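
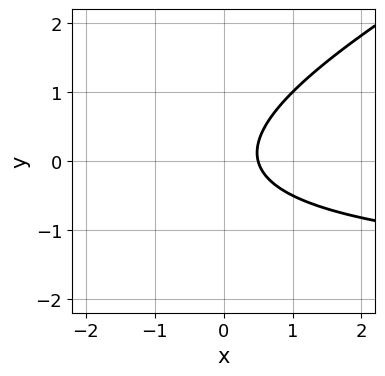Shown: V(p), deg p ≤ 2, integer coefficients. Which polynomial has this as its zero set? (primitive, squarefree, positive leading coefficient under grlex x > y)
First, deg p = 2. The shape is more complex than any degree-1 curve.
Then, against the integer gridlines: it misses every integer gridline on the y-axis.
Finally, assembling these constraints gives the stated polynomial.

x*y - 2*y^2 + 2*x - 1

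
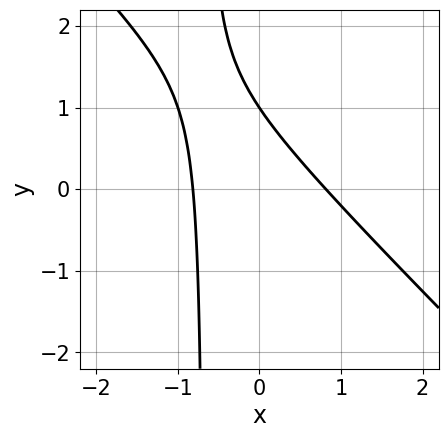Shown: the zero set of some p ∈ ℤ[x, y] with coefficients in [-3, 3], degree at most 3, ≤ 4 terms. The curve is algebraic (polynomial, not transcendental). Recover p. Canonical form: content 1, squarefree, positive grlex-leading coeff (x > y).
(a) The degree is 2 — no degree-1 curve has this shape.
(b) Checking where it meets the axes: it meets the y-axis at y = 1 (among the integer gridlines).
(c) Solving for integer coefficients yields p as stated.

3*x^2 + 3*x*y + 2*y - 2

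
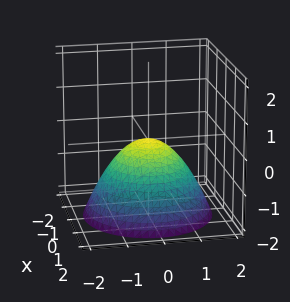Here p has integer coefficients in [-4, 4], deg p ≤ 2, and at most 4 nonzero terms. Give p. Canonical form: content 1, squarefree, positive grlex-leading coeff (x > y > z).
2*x^2 + 2*y^2 + 3*z

1. Degree: a paraboloid; a quadric, so deg p = 2.
2. Symmetries: the surface is invariant under rotation about z: p = q(x² + y², z).
3. Reading off the gridlines: a circular section at z = -1 has radius between 1 and 2; one x-axis crossing is at x = 0; it meets the z-axis at z = 0 (among the integer gridlines); it meets the y-axis at y = 0 (among the integer gridlines).
4. Assembling these constraints gives the stated polynomial.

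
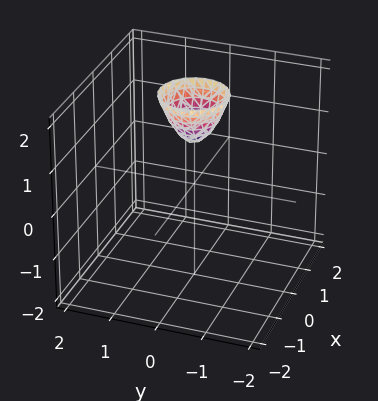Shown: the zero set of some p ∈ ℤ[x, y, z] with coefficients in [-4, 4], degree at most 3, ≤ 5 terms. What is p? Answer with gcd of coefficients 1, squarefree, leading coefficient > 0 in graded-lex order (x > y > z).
2*x^2 + 2*y^2 - z + 1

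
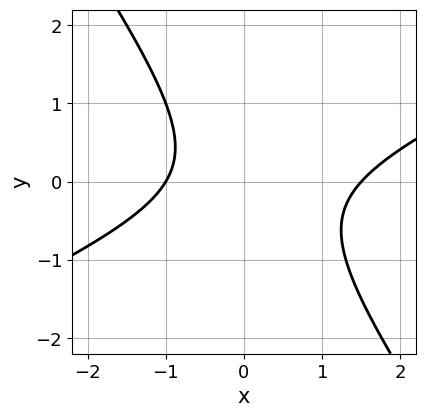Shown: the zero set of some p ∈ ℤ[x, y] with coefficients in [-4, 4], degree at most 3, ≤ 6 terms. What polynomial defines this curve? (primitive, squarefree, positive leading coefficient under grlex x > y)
2*x^2 - 3*x*y - 3*y^2 - x - 3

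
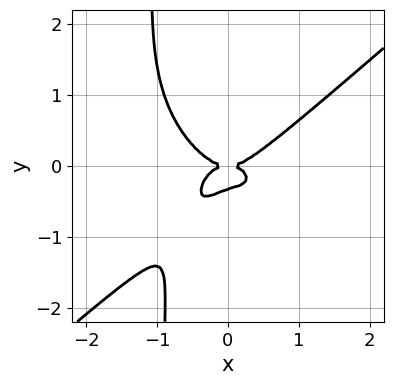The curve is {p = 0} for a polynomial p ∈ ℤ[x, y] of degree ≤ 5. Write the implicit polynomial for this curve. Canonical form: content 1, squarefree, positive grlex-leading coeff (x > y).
2*x^4 - 3*x*y^3 - 3*y^3 - y^2

1. deg p = 4. The shape is more complex than any degree-3 curve.
2. Against the integer gridlines: one y-axis crossing is at y = 0; one x-axis crossing is at x = 0.
3. Assembling these constraints gives the stated polynomial.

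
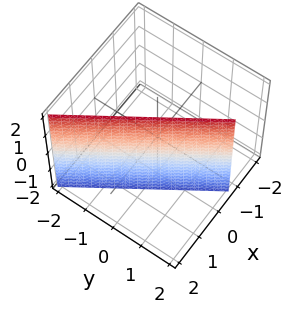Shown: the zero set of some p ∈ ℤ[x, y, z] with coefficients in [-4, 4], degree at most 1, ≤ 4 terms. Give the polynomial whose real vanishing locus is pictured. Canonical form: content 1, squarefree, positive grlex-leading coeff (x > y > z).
Degree: every cross-section is a straight line — this is a plane, so deg p = 1.
Observable constraints: it crosses the y-axis at the gridline y = 1; it misses every integer gridline on the z-axis.
Solving for integer coefficients yields p as stated.

3*x + 2*y - 2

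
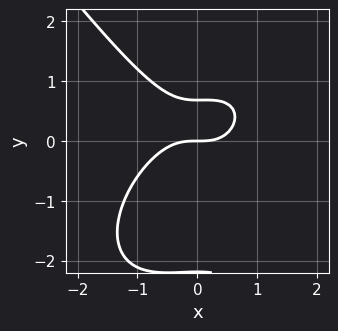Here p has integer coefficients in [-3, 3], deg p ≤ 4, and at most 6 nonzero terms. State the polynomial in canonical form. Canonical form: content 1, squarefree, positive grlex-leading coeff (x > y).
3*x^3 - x^2*y + 2*y^3 + 3*y^2 - 3*y

Degree: a generic line meets the curve in up to 3 points, so deg p = 3.
Observable constraints: one x-axis crossing is at x = 0; it crosses the y-axis at the gridline y = 0.
Matching integer coefficients to the picture gives p.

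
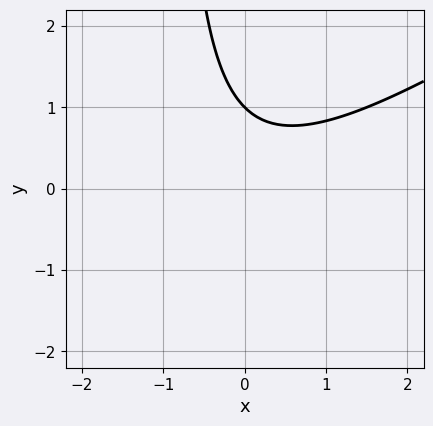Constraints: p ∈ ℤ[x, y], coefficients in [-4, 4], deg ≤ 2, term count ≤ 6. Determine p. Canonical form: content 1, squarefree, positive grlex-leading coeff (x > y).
1. deg p = 2. A generic line meets the curve in up to 2 points.
2. Reading off the gridlines: it meets the y-axis at y = 1 (among the integer gridlines); no x-intercept at any integer in the box.
3. Fitting integer coefficients to these (and the overall shape) gives p.

2*x^2 - 3*x*y - 3*y + 3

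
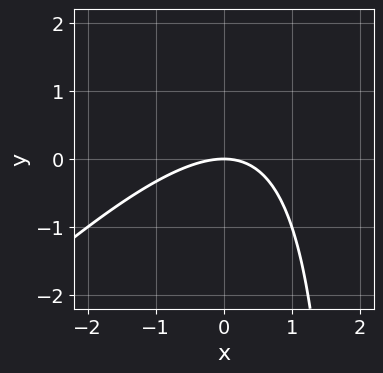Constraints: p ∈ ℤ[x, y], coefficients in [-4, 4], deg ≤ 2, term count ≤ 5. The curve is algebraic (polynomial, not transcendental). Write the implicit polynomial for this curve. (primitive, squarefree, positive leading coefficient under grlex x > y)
x^2 - x*y + 2*y

The degree is 2 — a generic line meets the curve in up to 2 points.
From the visible intercepts: it crosses the y-axis at the gridline y = 0; it crosses the x-axis at the gridline x = 0.
Solving for integer coefficients yields p as stated.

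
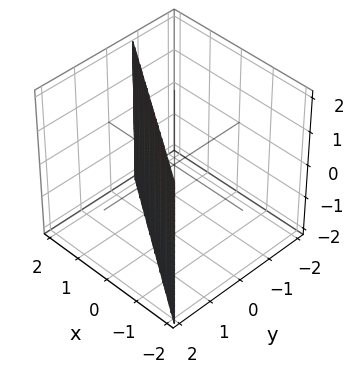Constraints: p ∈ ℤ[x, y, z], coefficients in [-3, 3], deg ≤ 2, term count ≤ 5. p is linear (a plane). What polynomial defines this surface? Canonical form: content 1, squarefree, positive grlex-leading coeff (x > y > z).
(a) The degree is 1 — the surface is flat (a plane).
(b) Observable constraints: it misses every integer gridline on the z-axis; it crosses the x-axis at the gridline x = 1.
(c) Putting this together gives p.

2*x + 3*y - 2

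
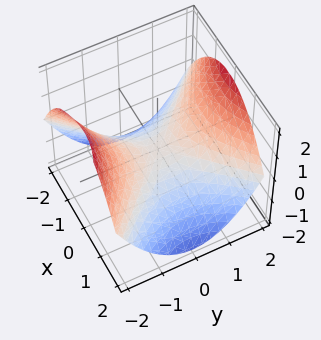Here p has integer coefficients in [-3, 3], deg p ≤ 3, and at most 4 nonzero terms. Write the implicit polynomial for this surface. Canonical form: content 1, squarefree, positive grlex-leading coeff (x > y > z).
First, deg p = 2.
Next, symmetries: it's symmetric under x → −x, forcing even powers of x; mirror symmetry y ↦ −y ⇒ only even powers of y.
Next, observable constraints: it meets the y-axis at y = 0 (among the integer gridlines); one x-axis crossing is at x = 0.
Finally, together with the visible shape, these determine p as stated.

x^2 - y^2 + 2*z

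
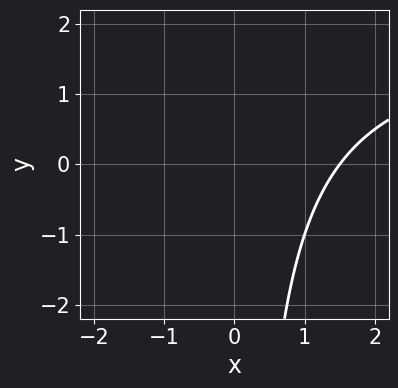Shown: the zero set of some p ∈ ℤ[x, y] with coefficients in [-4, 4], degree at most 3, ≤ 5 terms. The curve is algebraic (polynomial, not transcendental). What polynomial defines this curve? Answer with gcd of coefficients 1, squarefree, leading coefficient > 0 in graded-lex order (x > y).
First, deg p = 2. A generic line meets the curve in up to 2 points.
Next, checking where it meets the axes: no y-intercept at any integer in the box.
Finally, fitting integer coefficients to these (and the overall shape) gives p.

x*y - 2*x + 3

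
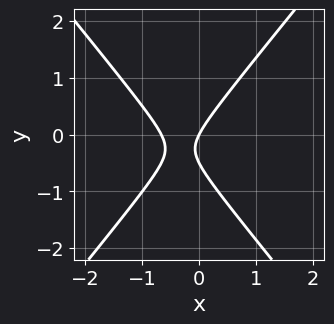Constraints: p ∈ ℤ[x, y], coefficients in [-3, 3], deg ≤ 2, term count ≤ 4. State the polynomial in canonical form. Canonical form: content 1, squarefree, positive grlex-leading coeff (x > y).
3*x^2 - 2*y^2 + 2*x - y

1. deg p = 2.
2. Against the integer gridlines: one y-axis crossing is at y = 0; it meets the x-axis at x = 0 (among the integer gridlines).
3. Matching integer coefficients to the picture gives p.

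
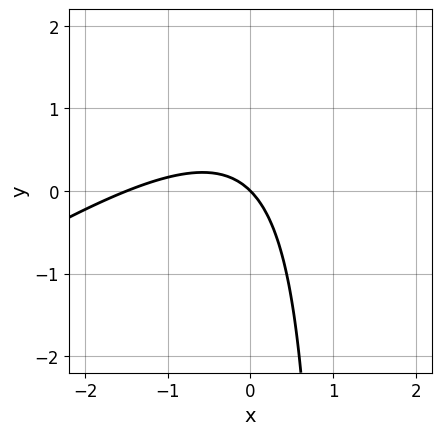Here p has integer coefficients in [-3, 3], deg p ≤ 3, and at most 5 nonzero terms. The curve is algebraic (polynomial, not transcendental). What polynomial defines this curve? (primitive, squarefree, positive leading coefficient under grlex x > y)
First, degree: the shape is more complex than any degree-1 curve, so deg p = 2.
Next, checking where it meets the axes: it crosses the x-axis at the gridline x = 0; it crosses the y-axis at the gridline y = 0.
Finally, together with the visible shape, these determine p as stated.

2*x^2 - 3*x*y + 3*x + 3*y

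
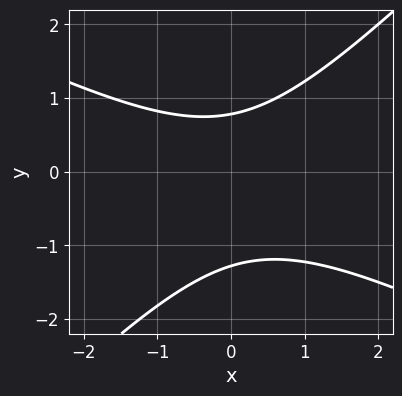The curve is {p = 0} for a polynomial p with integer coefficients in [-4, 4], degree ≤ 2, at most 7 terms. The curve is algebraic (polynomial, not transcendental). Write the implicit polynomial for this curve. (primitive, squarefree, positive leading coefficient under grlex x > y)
First, the degree is 2 — the shape is more complex than any degree-1 curve.
Next, observable constraints: it misses every integer gridline on the x-axis.
Finally, putting this together gives p.

x^2 + x*y - 2*y^2 - y + 2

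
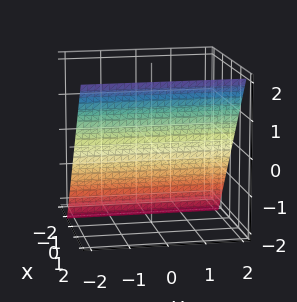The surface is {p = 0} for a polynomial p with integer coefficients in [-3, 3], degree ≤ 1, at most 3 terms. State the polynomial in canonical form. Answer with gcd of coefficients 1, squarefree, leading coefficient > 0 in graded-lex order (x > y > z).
3*x - 2*z - 2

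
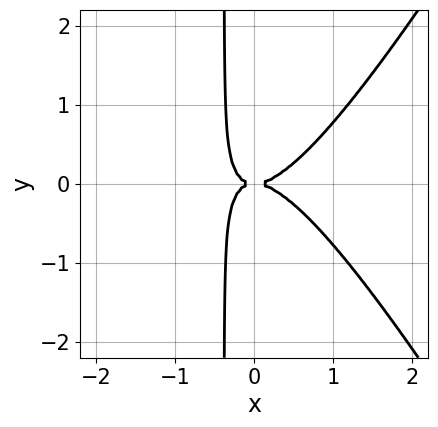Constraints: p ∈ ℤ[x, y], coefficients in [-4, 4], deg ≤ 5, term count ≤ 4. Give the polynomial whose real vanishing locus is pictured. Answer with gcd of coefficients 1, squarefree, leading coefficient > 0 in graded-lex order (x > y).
3*x^4 - x^2*y^2 - 3*x*y^2 - y^2

(a) The degree is 4 — no degree-3 curve has this shape.
(b) Symmetries: mirror symmetry y ↦ −y ⇒ only even powers of y.
(c) From the axis intercepts and sections: one x-axis crossing is at x = 0; one y-axis crossing is at y = 0.
(d) Solving for integer coefficients yields p as stated.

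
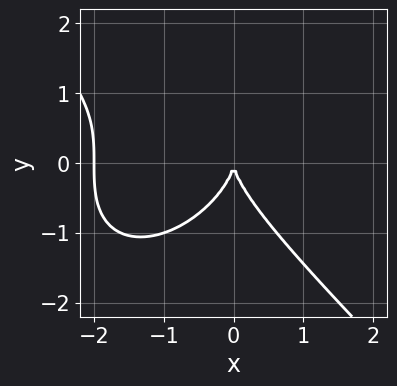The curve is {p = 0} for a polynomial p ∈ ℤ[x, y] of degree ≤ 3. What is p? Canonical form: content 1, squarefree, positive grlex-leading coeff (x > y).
x^3 + y^3 + 2*x^2

(a) The degree is 3 — a generic line meets the curve in up to 3 points.
(b) From the axis intercepts and sections: the x-axis gridline crossings are at x ∈ {-2, 0}; one y-axis crossing is at y = 0.
(c) Fitting integer coefficients to these (and the overall shape) gives p.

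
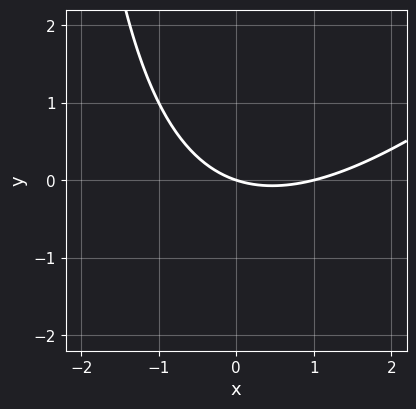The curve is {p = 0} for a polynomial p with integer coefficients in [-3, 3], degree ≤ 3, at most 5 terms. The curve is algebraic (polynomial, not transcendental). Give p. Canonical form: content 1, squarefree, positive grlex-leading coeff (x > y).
Degree: the shape is more complex than any degree-1 curve, so deg p = 2.
Observable constraints: the x-axis gridline crossings are at x ∈ {0, 1}; it crosses the y-axis at the gridline y = 0.
Fitting integer coefficients to these (and the overall shape) gives p.

x^2 - x*y - x - 3*y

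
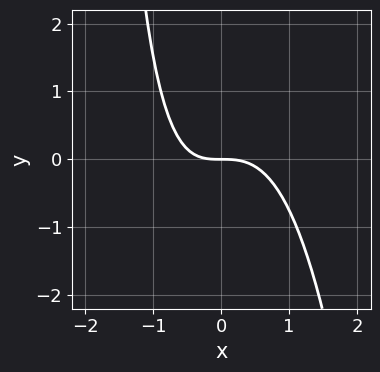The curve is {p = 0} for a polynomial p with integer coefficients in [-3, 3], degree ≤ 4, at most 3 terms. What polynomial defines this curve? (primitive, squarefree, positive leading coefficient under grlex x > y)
3*x^3 + x*y + 3*y

(a) Degree: a generic line meets the curve in up to 3 points, so deg p = 3.
(b) From the visible intercepts: it crosses the x-axis at the gridline x = 0; one y-axis crossing is at y = 0.
(c) The integer polynomial consistent with all of this is the stated p.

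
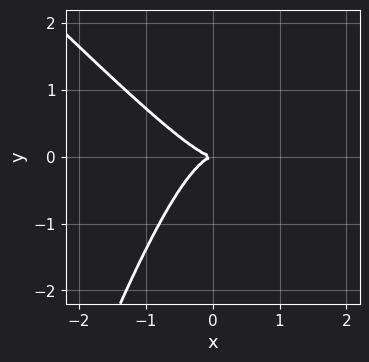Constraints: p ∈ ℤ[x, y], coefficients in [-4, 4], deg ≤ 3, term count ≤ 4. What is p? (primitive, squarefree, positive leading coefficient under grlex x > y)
3*x^3 + 2*x^2*y - x*y^2 + 2*y^2

Degree: a generic line meets the curve in up to 3 points, so deg p = 3.
From the axis intercepts and sections: it meets the x-axis at x = 0 (among the integer gridlines); one y-axis crossing is at y = 0.
Matching integer coefficients to the picture gives p.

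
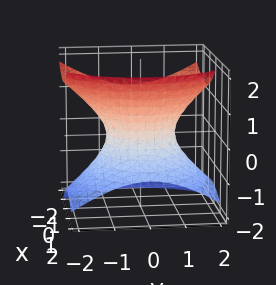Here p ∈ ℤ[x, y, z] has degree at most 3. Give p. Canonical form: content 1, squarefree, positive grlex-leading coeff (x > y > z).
First, deg p = 2.
Then, reading off the gridlines: the x-axis gridline crossings are at x ∈ {-1, 1}; among the integer gridlines, it crosses the y-axis at y ∈ {-1, 1}; no z-intercept at any integer in the box.
Finally, putting this together gives p.

2*x^2 + 2*x*z + 2*y^2 - 3*z^2 - 2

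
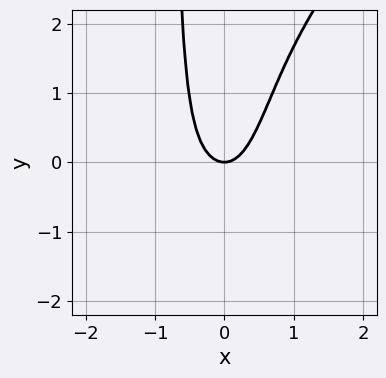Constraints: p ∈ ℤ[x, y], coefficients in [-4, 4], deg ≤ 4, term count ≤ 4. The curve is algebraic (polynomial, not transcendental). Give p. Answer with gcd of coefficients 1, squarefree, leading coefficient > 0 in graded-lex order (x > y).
First, degree: a generic line meets the curve in up to 4 points, so deg p = 4.
Next, from the visible intercepts: it crosses the x-axis at the gridline x = 0; one y-axis crossing is at y = 0.
Finally, assembling these constraints gives the stated polynomial.

3*x^4 - 2*x^3*y + 2*x^2 - y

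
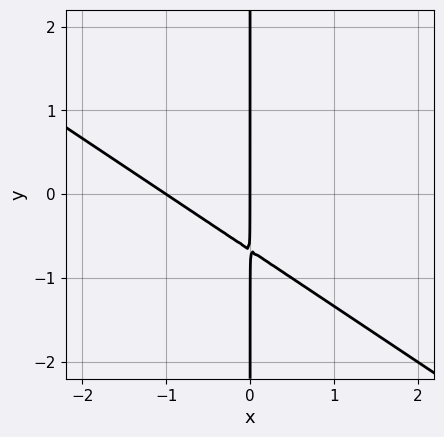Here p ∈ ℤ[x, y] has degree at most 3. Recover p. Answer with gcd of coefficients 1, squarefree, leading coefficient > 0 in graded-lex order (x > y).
2*x^2 + 3*x*y + 2*x

(a) deg p = 2. A generic line meets the curve in up to 2 points.
(b) From the visible intercepts: the x-axis gridline crossings are at x ∈ {-1, 0}; every point of the y-axis in the box is on the curve.
(c) Fitting integer coefficients to these (and the overall shape) gives p.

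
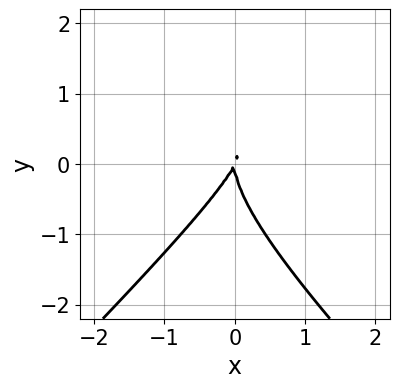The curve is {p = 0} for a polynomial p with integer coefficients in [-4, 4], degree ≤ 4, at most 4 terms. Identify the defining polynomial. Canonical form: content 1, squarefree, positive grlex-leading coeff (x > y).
x^2*y - y^3 - 2*x^2 + x*y

(a) deg p = 3. No degree-2 curve has this shape.
(b) Observable constraints: one x-axis crossing is at x = 0; it crosses the y-axis at the gridline y = 0.
(c) Together with the visible shape, these determine p as stated.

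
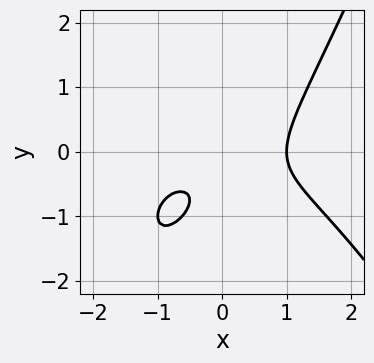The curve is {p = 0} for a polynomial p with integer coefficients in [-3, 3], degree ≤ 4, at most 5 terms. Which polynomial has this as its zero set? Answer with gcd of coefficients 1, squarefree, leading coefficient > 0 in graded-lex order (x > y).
1. deg p = 3. The shape is more complex than any degree-2 curve.
2. Against the integer gridlines: the curve avoids every integer y-axis point in the box; it meets the x-axis at x = 1 (among the integer gridlines).
3. Fitting integer coefficients to these (and the overall shape) gives p.

x^3 + 2*x*y - 2*y^2 - 2*y - 1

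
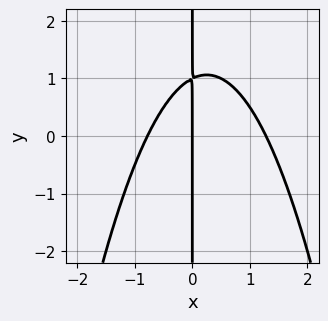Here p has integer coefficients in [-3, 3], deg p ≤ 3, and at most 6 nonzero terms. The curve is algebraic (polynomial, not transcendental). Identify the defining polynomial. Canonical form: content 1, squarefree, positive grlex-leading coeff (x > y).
2*x^3 - x^2 + 2*x*y - 2*x

1. Degree: the shape is more complex than any degree-2 curve, so deg p = 3.
2. From the visible intercepts: every point of the y-axis in the box is on the curve; it crosses the x-axis at the gridline x = 0.
3. Putting this together gives p.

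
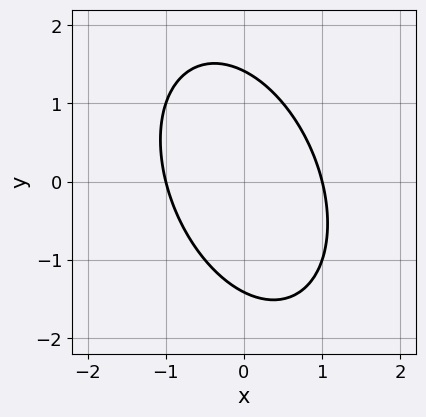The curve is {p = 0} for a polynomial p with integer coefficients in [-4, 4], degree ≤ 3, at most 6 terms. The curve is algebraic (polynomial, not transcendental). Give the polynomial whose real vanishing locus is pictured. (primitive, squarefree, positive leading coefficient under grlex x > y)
First, deg p = 2. No degree-1 curve has this shape.
Then, from the axis intercepts and sections: the x-axis gridline crossings are at x ∈ {-1, 1}.
Finally, together with the visible shape, these determine p as stated.

2*x^2 + x*y + y^2 - 2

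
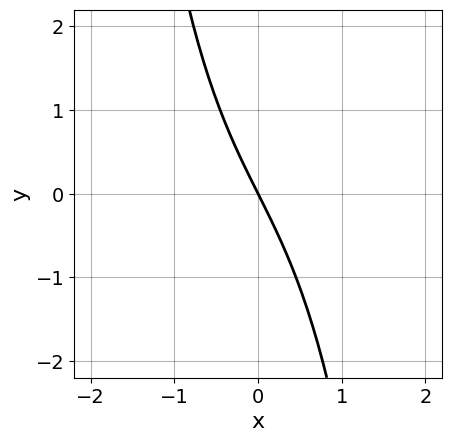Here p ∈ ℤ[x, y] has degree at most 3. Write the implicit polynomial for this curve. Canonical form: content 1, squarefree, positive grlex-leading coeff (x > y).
1. deg p = 3. The shape is more complex than any degree-2 curve.
2. Reading off the gridlines: it crosses the y-axis at the gridline y = 0; one x-axis crossing is at x = 0.
3. Solving for integer coefficients yields p as stated.

x^3 + 2*x + y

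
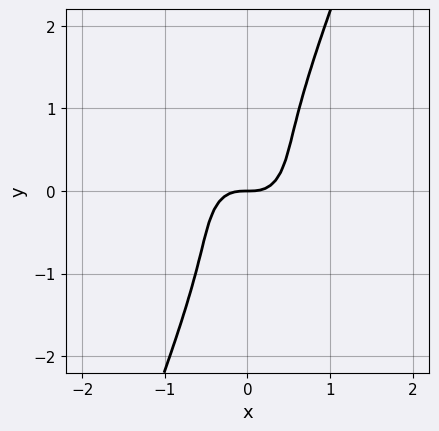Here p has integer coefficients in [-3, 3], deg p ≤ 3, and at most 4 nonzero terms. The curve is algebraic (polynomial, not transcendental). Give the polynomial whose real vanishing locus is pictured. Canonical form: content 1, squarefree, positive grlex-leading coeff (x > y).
3*x^3 + 2*x*y^2 - y^3 - y

(a) Degree: the shape is more complex than any degree-2 curve, so deg p = 3.
(b) From the axis intercepts and sections: it crosses the x-axis at the gridline x = 0; it crosses the y-axis at the gridline y = 0.
(c) Solving for integer coefficients yields p as stated.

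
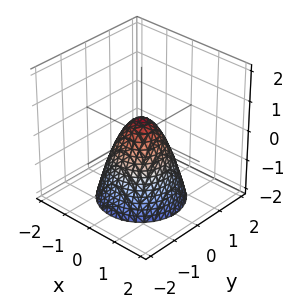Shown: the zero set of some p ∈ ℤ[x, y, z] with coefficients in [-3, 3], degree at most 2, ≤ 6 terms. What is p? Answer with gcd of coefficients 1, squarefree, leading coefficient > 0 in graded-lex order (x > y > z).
deg p = 2. A generic line meets the surface in up to 2 points.
Symmetries: rotational symmetry about the z-axis ⇒ p depends on x, y only through x² + y².
Against the integer gridlines: a circular section at z = -1 has radius exactly 1.
Solving for integer coefficients yields p as stated.

3*x^2 + 3*y^2 + 2*z - 1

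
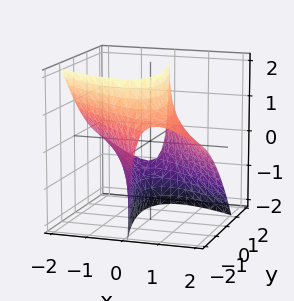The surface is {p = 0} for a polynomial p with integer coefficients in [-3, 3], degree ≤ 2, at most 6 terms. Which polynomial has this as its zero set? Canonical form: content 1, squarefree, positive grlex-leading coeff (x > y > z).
2*x^2 + 3*x*y + 3*x*z + y^2 - 3

First, degree: a generic line meets the surface in up to 2 points, so deg p = 2.
Then, checking where it meets the axes: it misses every integer gridline on the z-axis.
Finally, the integer polynomial consistent with all of this is the stated p.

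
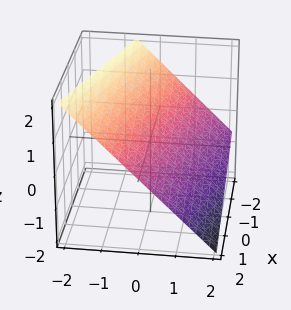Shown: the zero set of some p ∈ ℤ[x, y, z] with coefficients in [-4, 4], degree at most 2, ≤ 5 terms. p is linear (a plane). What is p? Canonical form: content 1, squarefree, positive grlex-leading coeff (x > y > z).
x + 3*y + 3*z - 2

Degree: the surface is flat (a plane), so deg p = 1.
Observable constraints: one x-axis crossing is at x = 2.
Matching integer coefficients to the picture gives p.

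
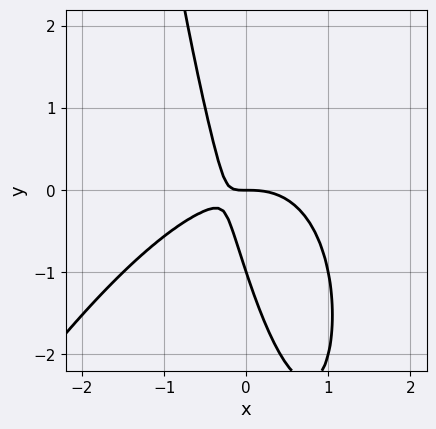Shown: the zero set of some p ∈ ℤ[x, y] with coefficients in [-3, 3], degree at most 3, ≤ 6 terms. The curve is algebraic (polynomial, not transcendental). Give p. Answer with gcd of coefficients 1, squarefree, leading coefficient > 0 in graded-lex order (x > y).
First, deg p = 3.
Next, from the axis intercepts and sections: it meets the x-axis at x = 0 (among the integer gridlines); among the integer gridlines, it crosses the y-axis at y ∈ {-1, 0}.
Finally, putting this together gives p.

2*x^3 - x^2*y + 3*x*y + y^2 + y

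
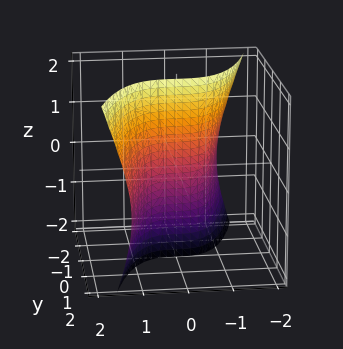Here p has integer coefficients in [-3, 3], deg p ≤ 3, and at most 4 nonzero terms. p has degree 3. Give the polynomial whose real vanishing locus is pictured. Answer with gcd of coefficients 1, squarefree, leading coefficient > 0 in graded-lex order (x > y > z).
3*x^3 - y*z^2 - y*z - 3*y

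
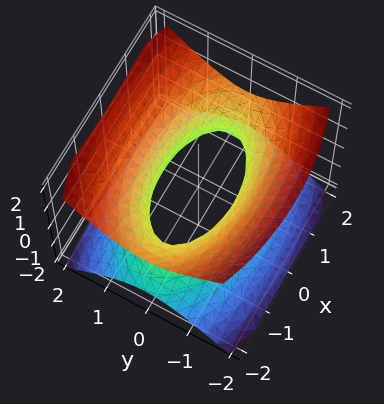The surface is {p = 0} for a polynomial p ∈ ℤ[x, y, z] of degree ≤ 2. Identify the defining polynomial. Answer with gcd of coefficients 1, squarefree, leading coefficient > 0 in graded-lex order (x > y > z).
x^2 + 3*y^2 - 3*z^2 - 2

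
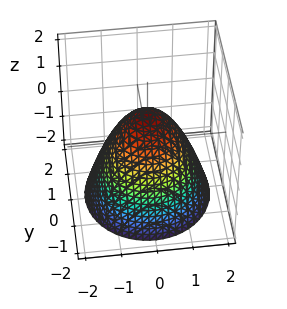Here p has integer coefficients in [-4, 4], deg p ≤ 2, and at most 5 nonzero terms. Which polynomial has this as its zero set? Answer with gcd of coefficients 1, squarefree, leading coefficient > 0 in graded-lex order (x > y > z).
x^2 + y^2 + z - 1

(a) Degree: the shape is more complex than any degree-1 surface, so deg p = 2.
(b) Symmetries: the surface is invariant under rotation about z: p = q(x² + y², z).
(c) Against the integer gridlines: a circular section at z = 0 has radius exactly 1; the x-axis gridline crossings are at x ∈ {-1, 1}; among the integer gridlines, it crosses the y-axis at y ∈ {-1, 1}; it crosses the z-axis at the gridline z = 1.
(d) Solving for integer coefficients yields p as stated.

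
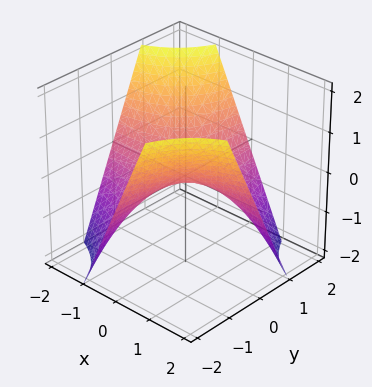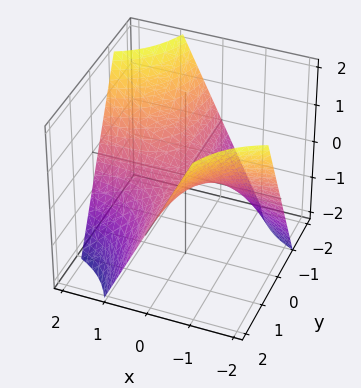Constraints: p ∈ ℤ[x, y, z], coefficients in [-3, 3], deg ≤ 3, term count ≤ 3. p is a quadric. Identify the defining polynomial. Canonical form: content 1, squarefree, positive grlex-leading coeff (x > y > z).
x*y + z

(a) The degree is 2 — a saddle surface; a quadric.
(b) Reading off the gridlines: the visible y-axis segment lies entirely on the surface; every point of the x-axis in the box is on the surface; one z-axis crossing is at z = 0.
(c) Together with the visible shape, these determine p as stated.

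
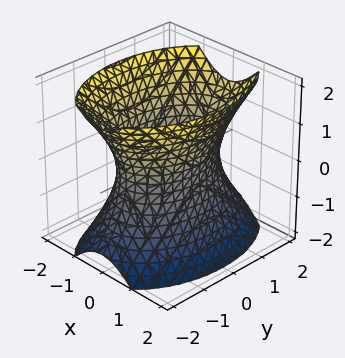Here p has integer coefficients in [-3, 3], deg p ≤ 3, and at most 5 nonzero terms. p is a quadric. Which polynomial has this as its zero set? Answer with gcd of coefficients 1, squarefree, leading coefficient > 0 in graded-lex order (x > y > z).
2*x^2 + y^2 - z^2 - 2

(a) The degree is 2 — an hourglass — one-sheet hyperboloid; a quadric.
(b) Symmetries: it's symmetric under z → −z, forcing even powers of z; it's symmetric under x → −x, forcing even powers of x; it's symmetric under y → −y, forcing even powers of y.
(c) From the axis intercepts and sections: among the integer gridlines, it crosses the x-axis at x ∈ {-1, 1}; the surface avoids every integer z-axis point in the box.
(d) Matching integer coefficients to the picture gives p.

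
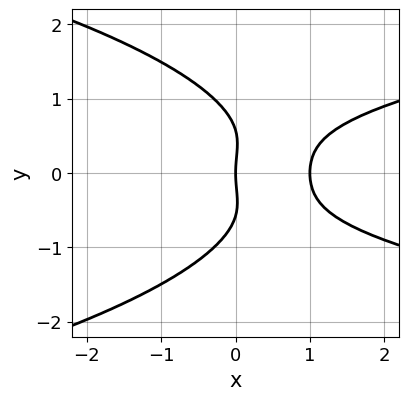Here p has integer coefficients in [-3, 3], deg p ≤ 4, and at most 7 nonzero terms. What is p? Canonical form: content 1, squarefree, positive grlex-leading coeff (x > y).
First, deg p = 4. A generic line meets the curve in up to 4 points.
Next, symmetries: the y ↦ −y reflection is a symmetry, so y appears only in even powers.
Then, from the visible intercepts: the x-axis gridline crossings are at x ∈ {0, 1}; one y-axis crossing is at y = 0.
Finally, fitting integer coefficients to these (and the overall shape) gives p.

3*y^4 + 3*x*y^2 - 3*x^2 - y^2 + 3*x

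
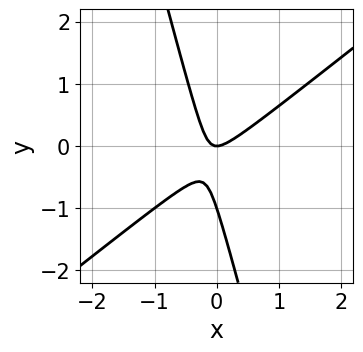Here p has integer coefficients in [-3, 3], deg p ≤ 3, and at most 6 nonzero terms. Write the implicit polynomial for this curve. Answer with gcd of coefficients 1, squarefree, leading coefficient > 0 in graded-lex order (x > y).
1. Degree: a generic line meets the curve in up to 2 points, so deg p = 2.
2. Observable constraints: the y-axis gridline crossings are at y ∈ {-1, 0}; it crosses the x-axis at the gridline x = 0.
3. Assembling these constraints gives the stated polynomial.

3*x^2 - 3*x*y - y^2 - y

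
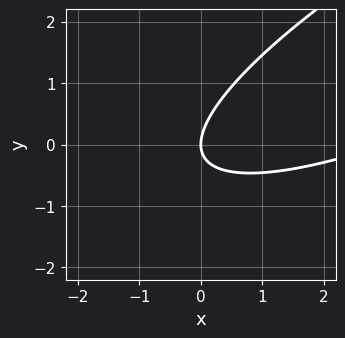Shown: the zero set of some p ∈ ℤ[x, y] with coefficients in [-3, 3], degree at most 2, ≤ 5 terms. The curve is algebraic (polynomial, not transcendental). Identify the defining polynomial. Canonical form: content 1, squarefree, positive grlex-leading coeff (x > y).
x^2 - 3*x*y + 3*y^2 - 3*x

Degree: a generic line meets the curve in up to 2 points, so deg p = 2.
Reading off the gridlines: it crosses the x-axis at the gridline x = 0; one y-axis crossing is at y = 0.
Together with the visible shape, these determine p as stated.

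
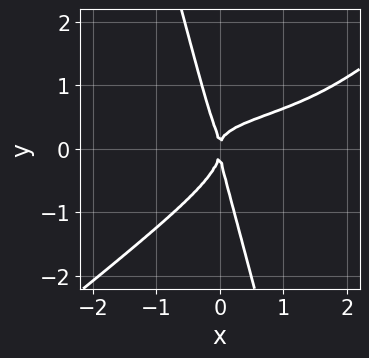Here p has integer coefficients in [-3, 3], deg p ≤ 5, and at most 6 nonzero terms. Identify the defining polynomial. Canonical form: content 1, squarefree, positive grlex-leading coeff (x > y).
(a) The degree is 4 — the shape is more complex than any degree-3 curve.
(b) Observable constraints: it crosses the x-axis at the gridline x = 0; one y-axis crossing is at y = 0.
(c) The integer polynomial consistent with all of this is the stated p.

3*x^2*y^2 - 3*x*y^3 - y^4 - 2*x^2*y + x^2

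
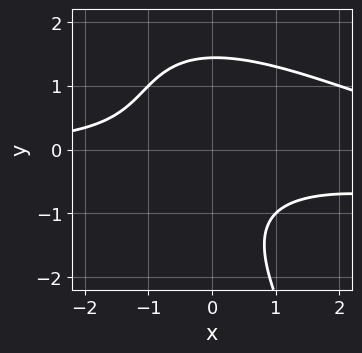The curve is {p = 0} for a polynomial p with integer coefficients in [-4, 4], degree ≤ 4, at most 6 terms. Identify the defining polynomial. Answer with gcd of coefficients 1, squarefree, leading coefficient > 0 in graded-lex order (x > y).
First, deg p = 3. A generic line meets the curve in up to 3 points.
Then, checking where it meets the axes: it misses every integer gridline on the x-axis.
Finally, together with the visible shape, these determine p as stated.

x^2*y + 2*x*y^2 + y^3 - 3*x*y - 3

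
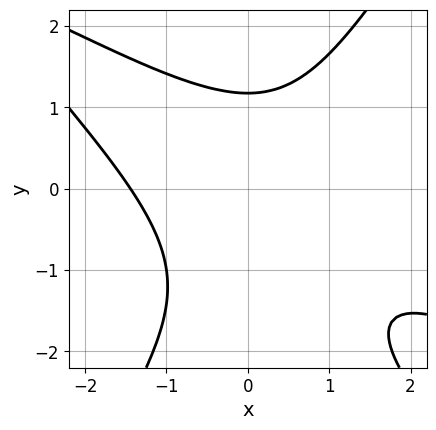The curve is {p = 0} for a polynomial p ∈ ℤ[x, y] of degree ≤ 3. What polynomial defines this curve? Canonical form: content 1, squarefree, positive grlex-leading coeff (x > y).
x^3 + 2*x^2*y - y^3 - y^2 + 3

First, the degree is 3 — the shape is more complex than any degree-2 curve.
Finally, matching integer coefficients to the picture gives p.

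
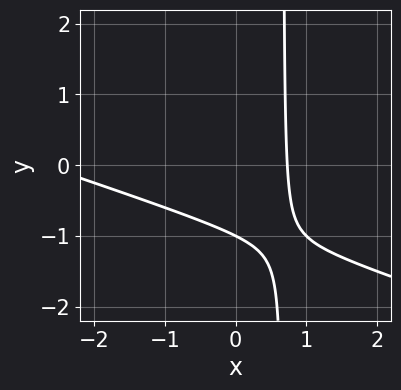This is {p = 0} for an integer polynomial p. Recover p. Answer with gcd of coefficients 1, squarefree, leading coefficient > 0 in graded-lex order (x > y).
1. deg p = 2. No degree-1 curve has this shape.
2. Reading off the gridlines: it meets the y-axis at y = -1 (among the integer gridlines).
3. The integer polynomial consistent with all of this is the stated p.

x^2 + 3*x*y + 2*x - 2*y - 2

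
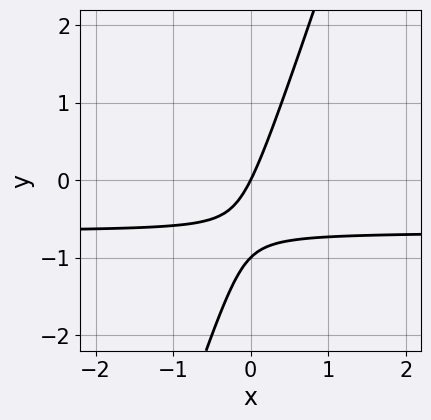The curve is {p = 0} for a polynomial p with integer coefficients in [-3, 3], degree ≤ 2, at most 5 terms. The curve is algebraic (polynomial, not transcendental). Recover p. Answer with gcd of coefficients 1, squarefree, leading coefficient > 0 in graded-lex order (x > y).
deg p = 2.
From the visible intercepts: it meets the x-axis at x = 0 (among the integer gridlines); among the integer gridlines, it crosses the y-axis at y ∈ {-1, 0}.
These observations pin down the coefficients.

3*x*y - y^2 + 2*x - y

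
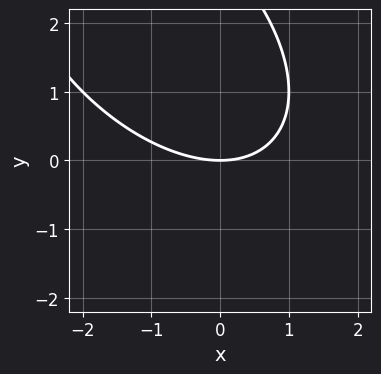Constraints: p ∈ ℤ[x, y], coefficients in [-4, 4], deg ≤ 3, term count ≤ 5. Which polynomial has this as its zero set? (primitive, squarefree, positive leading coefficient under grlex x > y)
1. deg p = 2. The shape is more complex than any degree-1 curve.
2. Reading off the gridlines: it meets the x-axis at x = 0 (among the integer gridlines); one y-axis crossing is at y = 0.
3. Fitting integer coefficients to these (and the overall shape) gives p.

x^2 + x*y + y^2 - 3*y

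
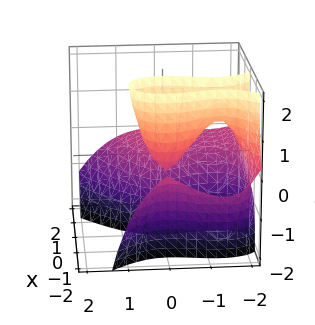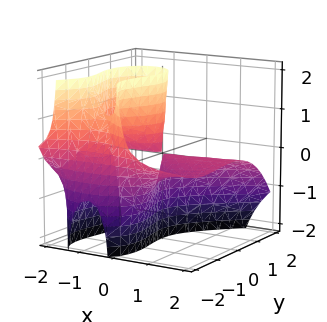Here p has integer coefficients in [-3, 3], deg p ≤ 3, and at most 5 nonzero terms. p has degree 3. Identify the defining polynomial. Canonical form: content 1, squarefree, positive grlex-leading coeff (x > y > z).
First, degree: a generic line meets the surface in up to 3 points, so deg p = 3.
Then, from the visible intercepts: it crosses the y-axis at the gridline y = -2; every point of the z-axis in the box is on the surface; the visible x-axis segment lies entirely on the surface.
Finally, matching integer coefficients to the picture gives p.

2*x^2*z + y^3 + 3*x*z + 2*y^2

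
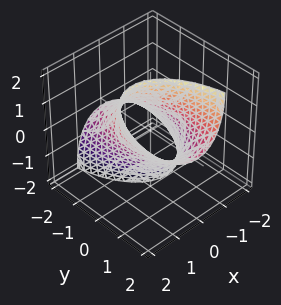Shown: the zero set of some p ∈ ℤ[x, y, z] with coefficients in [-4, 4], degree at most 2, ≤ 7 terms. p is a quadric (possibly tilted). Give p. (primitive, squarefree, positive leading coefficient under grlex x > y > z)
(a) deg p = 2. No degree-1 surface has this shape.
(b) Observable constraints: among the integer gridlines, it crosses the x-axis at x ∈ {-1, 1}.
(c) Putting this together gives p.

3*x^2 - 2*x*z + y^2 - 3*y*z + z^2 - 3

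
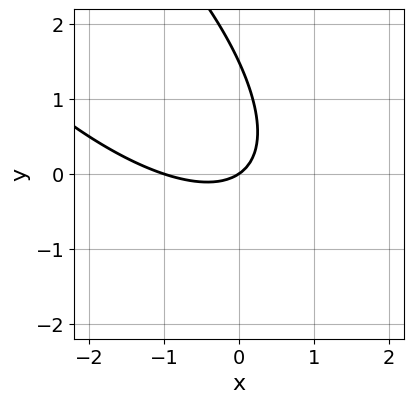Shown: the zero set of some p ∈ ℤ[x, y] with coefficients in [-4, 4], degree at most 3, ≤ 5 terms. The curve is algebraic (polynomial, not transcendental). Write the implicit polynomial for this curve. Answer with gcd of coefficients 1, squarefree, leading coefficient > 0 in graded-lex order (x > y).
First, deg p = 2.
Then, checking where it meets the axes: it crosses the y-axis at the gridline y = 0; among the integer gridlines, it crosses the x-axis at x ∈ {-1, 0}.
Finally, matching integer coefficients to the picture gives p.

2*x^2 + 3*x*y + 2*y^2 + 2*x - 3*y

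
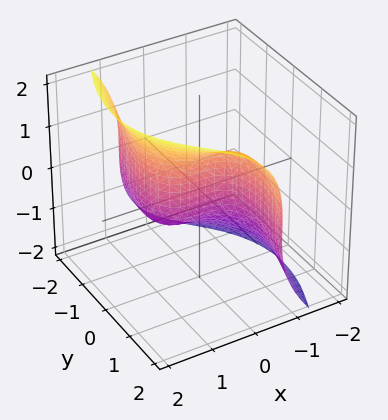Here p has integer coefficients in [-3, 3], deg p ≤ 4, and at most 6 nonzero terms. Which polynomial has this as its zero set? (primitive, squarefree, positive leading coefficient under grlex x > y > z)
2*x^3 + 2*x*y^2 - z^3 + 3*y

1. The degree is 3 — no degree-2 surface has this shape.
2. Checking where it meets the axes: it crosses the z-axis at the gridline z = 0; it crosses the x-axis at the gridline x = 0; it meets the y-axis at y = 0 (among the integer gridlines).
3. These observations pin down the coefficients.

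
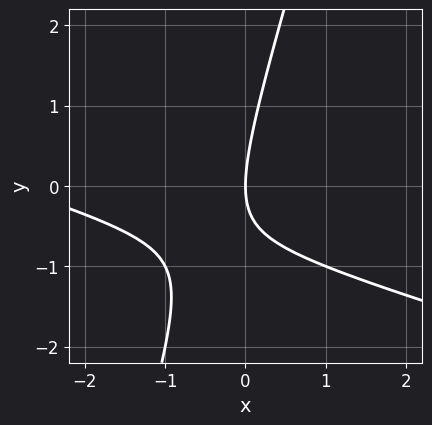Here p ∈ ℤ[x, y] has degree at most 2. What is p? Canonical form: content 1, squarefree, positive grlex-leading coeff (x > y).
x^2 + 3*x*y - y^2 + 3*x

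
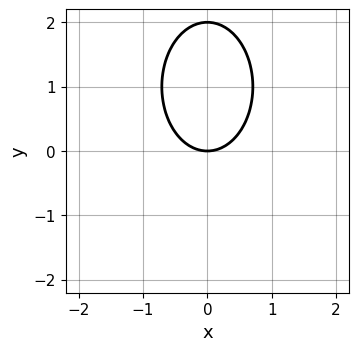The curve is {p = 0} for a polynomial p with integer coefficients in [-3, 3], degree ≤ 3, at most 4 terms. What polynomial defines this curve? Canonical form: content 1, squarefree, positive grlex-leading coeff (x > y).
2*x^2 + y^2 - 2*y

deg p = 2. A generic line meets the curve in up to 2 points.
Symmetries: it's symmetric under x → −x, forcing even powers of x.
Against the integer gridlines: it meets the x-axis at x = 0 (among the integer gridlines); among the integer gridlines, it crosses the y-axis at y ∈ {0, 2}.
Together with the visible shape, these determine p as stated.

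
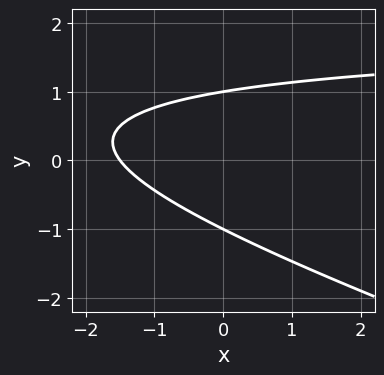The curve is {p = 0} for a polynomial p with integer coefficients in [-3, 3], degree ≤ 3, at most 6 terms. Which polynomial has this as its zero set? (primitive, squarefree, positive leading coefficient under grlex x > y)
x*y + 3*y^2 - 2*x - 3

The degree is 2 — no degree-1 curve has this shape.
Observable constraints: among the integer gridlines, it crosses the y-axis at y ∈ {-1, 1}.
Solving for integer coefficients yields p as stated.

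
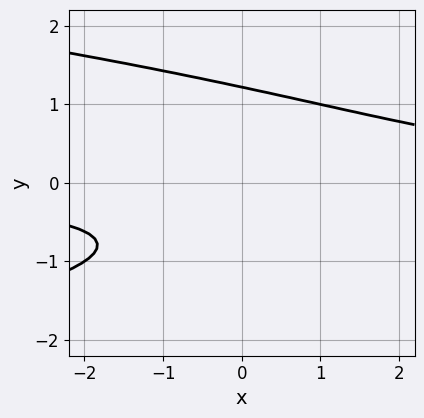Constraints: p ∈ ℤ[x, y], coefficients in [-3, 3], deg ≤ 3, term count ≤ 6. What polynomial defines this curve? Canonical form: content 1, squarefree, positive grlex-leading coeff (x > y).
First, deg p = 3. A generic line meets the curve in up to 3 points.
Next, reading off the gridlines: the curve avoids every integer x-axis point in the box.
Finally, assembling these constraints gives the stated polynomial.

3*y^3 + 2*x*y - 2*y - 3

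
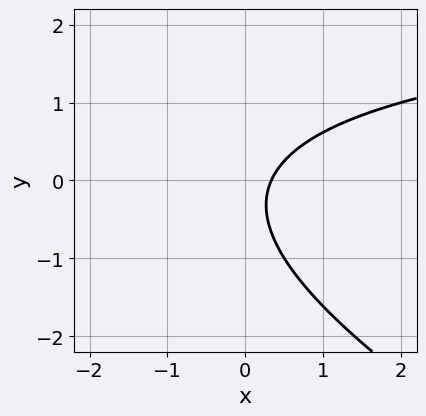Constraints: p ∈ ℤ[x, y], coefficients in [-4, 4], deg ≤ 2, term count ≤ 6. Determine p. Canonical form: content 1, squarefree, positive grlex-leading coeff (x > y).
Degree: a generic line meets the curve in up to 2 points, so deg p = 2.
Checking where it meets the axes: the curve avoids every integer y-axis point in the box.
Assembling these constraints gives the stated polynomial.

x*y + 2*y^2 - 3*x + y + 1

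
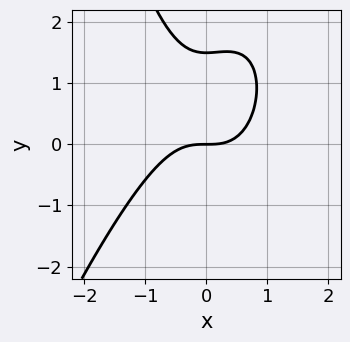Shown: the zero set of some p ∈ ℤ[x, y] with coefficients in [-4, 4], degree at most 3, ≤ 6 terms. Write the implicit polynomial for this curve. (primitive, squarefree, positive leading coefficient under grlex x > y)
3*x^3 - x^2*y + 2*y^2 - 3*y

First, the degree is 3 — the shape is more complex than any degree-2 curve.
Next, from the visible intercepts: it crosses the x-axis at the gridline x = 0; it meets the y-axis at y = 0 (among the integer gridlines).
Finally, assembling these constraints gives the stated polynomial.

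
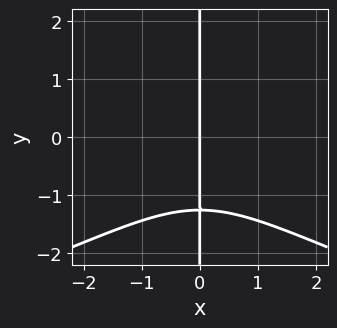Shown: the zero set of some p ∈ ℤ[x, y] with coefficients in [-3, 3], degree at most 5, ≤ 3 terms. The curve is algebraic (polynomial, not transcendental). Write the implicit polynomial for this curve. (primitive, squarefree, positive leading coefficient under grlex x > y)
1. Degree: the shape is more complex than any degree-3 curve, so deg p = 4.
2. Against the integer gridlines: the visible y-axis segment lies entirely on the curve; one x-axis crossing is at x = 0.
3. Together with the visible shape, these determine p as stated.

x*y^3 + x^3 + 2*x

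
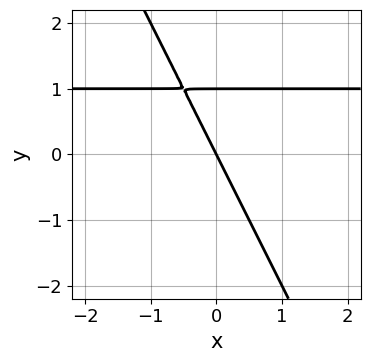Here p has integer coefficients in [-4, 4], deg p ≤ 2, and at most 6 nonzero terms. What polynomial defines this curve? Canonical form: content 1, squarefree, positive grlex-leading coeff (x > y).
2*x*y + y^2 - 2*x - y

The degree is 2 — the shape is more complex than any degree-1 curve.
From the axis intercepts and sections: one x-axis crossing is at x = 0; the y-axis gridline crossings are at y ∈ {0, 1}.
Assembling these constraints gives the stated polynomial.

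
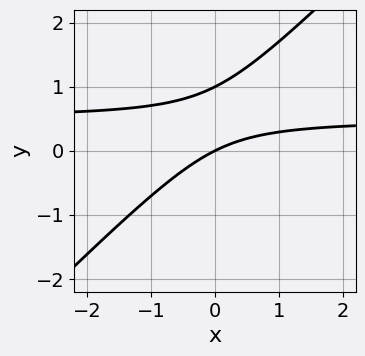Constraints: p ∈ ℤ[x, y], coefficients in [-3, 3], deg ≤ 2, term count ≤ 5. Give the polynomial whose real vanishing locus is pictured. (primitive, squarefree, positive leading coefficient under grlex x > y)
2*x*y - 2*y^2 - x + 2*y

deg p = 2. The shape is more complex than any degree-1 curve.
Observable constraints: it meets the x-axis at x = 0 (among the integer gridlines); the y-axis gridline crossings are at y ∈ {0, 1}.
Assembling these constraints gives the stated polynomial.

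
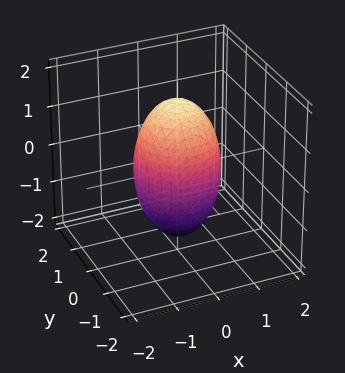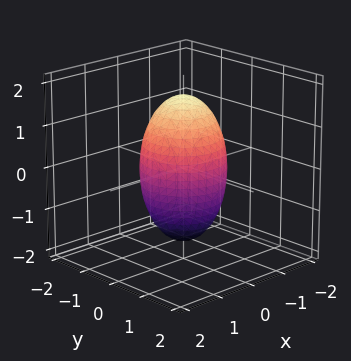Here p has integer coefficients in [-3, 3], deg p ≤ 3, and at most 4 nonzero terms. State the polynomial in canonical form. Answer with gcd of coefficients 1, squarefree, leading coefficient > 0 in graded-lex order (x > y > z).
3*x^2 + 3*y^2 + z^2 - 3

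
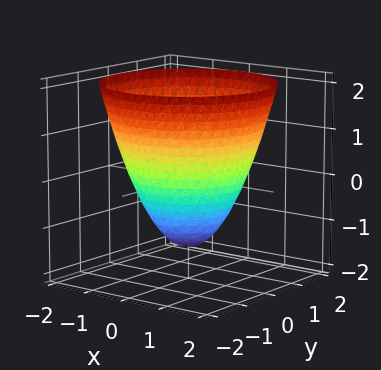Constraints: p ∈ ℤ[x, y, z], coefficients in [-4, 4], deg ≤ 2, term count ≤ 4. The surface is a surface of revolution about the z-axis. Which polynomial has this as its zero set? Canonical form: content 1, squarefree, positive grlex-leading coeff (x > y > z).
deg p = 2.
Symmetries: rotational symmetry about the z-axis ⇒ p depends on x, y only through x² + y².
Observable constraints: a circular section at z = -1 has radius between 0 and 1.
Matching integer coefficients to the picture gives p.

2*x^2 + 2*y^2 - 2*z - 3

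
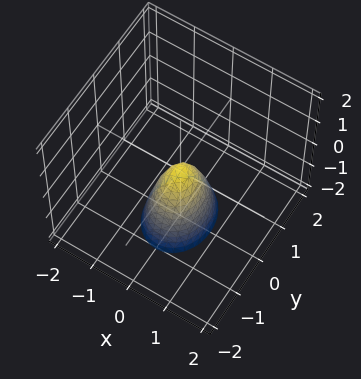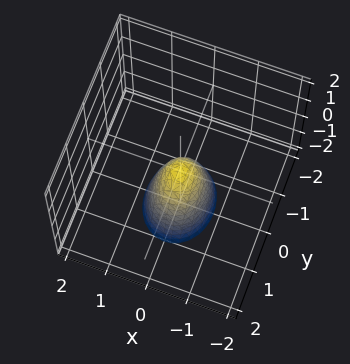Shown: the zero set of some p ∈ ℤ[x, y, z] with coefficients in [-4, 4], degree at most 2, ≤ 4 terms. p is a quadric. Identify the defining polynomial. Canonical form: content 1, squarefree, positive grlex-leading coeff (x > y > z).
3*x^2 + 2*y^2 + z

1. deg p = 2. A paraboloid; a quadric.
2. Symmetries: it's symmetric under y → −y, forcing even powers of y; the x ↦ −x reflection is a symmetry, so x appears only in even powers.
3. Checking where it meets the axes: it meets the x-axis at x = 0 (among the integer gridlines); it meets the y-axis at y = 0 (among the integer gridlines); one z-axis crossing is at z = 0.
4. Fitting integer coefficients to these (and the overall shape) gives p.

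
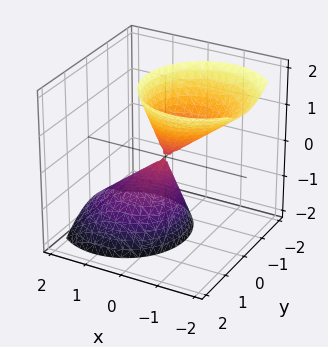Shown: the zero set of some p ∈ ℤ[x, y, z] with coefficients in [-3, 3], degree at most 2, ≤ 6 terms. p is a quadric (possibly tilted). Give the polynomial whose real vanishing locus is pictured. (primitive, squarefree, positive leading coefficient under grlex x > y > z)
1. The picture has 2 separate pieces. They look like related sheets of one shape, so recover p as a whole.
2. Degree: the shape is more complex than any degree-1 surface, so deg p = 2.
3. Reading off the gridlines: it meets the z-axis at z = 0 (among the integer gridlines); one x-axis crossing is at x = 0; it crosses the y-axis at the gridline y = 0.
4. Assembling these constraints gives the stated polynomial.

3*x^2 + 3*x*z + 3*y^2 - z^2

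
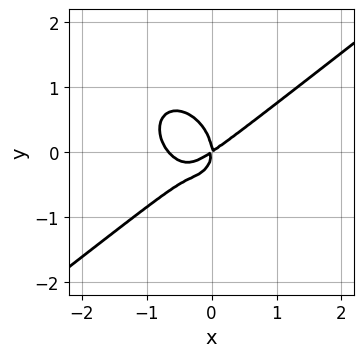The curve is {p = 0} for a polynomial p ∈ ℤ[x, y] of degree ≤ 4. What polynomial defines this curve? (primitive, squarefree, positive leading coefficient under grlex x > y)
3*x^3 - 2*x^2*y - 3*y^3 + 2*x^2 - 3*x*y

1. deg p = 3. No degree-2 curve has this shape.
2. Observable constraints: one y-axis crossing is at y = 0; one x-axis crossing is at x = 0.
3. These observations pin down the coefficients.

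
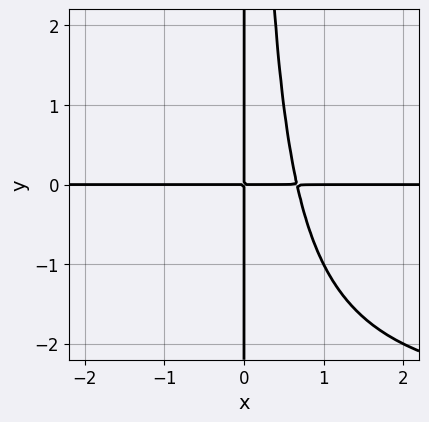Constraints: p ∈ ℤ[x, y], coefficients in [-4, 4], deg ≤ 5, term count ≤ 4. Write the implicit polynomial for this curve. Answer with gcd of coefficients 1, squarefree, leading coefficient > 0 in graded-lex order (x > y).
First, degree: the shape is more complex than any degree-3 curve, so deg p = 4.
Next, against the integer gridlines: every point of the x-axis in the box is on the curve; every point of the y-axis in the box is on the curve.
Finally, fitting integer coefficients to these (and the overall shape) gives p.

x^2*y^2 + 3*x^2*y - 2*x*y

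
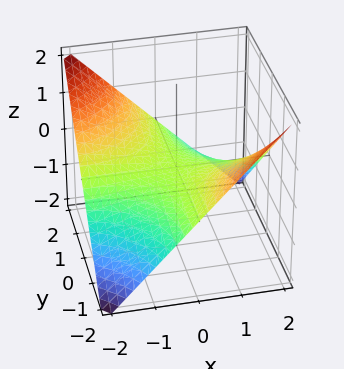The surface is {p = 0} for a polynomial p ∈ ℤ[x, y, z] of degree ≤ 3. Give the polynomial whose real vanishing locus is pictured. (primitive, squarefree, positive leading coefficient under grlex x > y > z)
First, deg p = 2.
Then, against the integer gridlines: one z-axis crossing is at z = 0; the visible x-axis segment lies entirely on the surface.
Finally, the integer polynomial consistent with all of this is the stated p.

x*y + 2*z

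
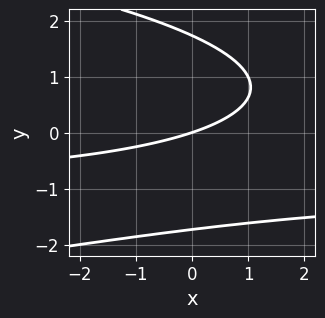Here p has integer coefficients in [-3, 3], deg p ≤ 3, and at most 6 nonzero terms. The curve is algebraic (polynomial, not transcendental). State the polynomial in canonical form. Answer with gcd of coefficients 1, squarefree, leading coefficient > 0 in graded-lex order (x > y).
y^3 + x*y + x - 3*y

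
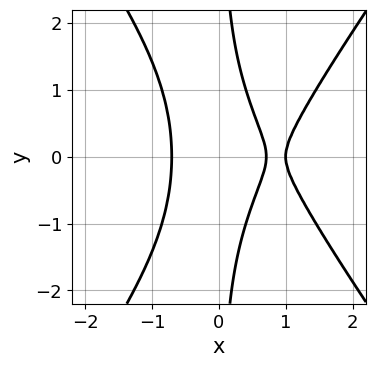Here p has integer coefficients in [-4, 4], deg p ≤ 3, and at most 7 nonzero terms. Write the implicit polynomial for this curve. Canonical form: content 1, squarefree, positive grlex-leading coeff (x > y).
2*x^3 - x*y^2 - 2*x^2 - x + 1

Degree: no degree-2 curve has this shape, so deg p = 3.
Symmetries: it's symmetric under y → −y, forcing even powers of y.
Checking where it meets the axes: it misses every integer gridline on the y-axis; one x-axis crossing is at x = 1.
These observations pin down the coefficients.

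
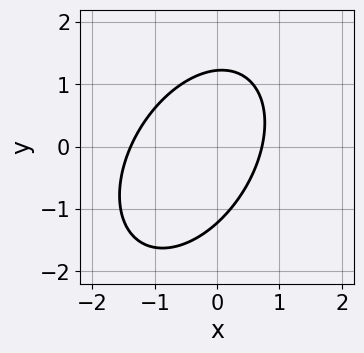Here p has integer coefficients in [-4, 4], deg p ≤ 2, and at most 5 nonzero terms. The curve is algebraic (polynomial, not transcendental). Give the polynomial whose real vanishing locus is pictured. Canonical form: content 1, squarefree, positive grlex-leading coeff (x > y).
3*x^2 - 2*x*y + 2*y^2 + 2*x - 3

1. deg p = 2. A generic line meets the curve in up to 2 points.
2. Putting this together gives p.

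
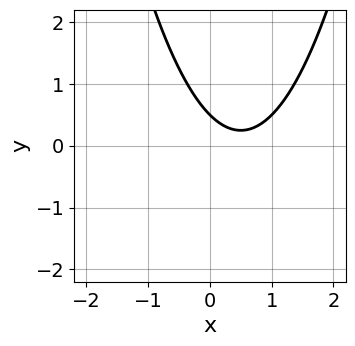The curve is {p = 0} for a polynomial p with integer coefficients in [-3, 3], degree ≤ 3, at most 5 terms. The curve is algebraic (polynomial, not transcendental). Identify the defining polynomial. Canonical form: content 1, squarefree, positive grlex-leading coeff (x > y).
(a) The degree is 2 — no degree-1 curve has this shape.
(b) Checking where it meets the axes: it misses every integer gridline on the x-axis.
(c) Matching integer coefficients to the picture gives p.

2*x^2 - 2*x - 2*y + 1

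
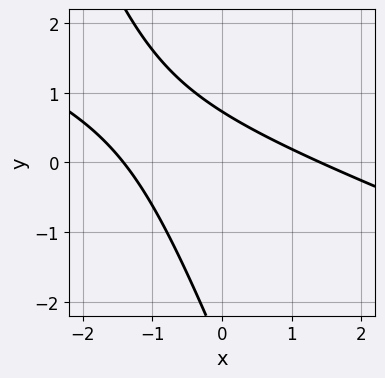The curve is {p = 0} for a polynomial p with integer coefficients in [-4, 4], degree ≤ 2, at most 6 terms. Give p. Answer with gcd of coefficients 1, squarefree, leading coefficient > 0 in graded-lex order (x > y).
Degree: a generic line meets the curve in up to 2 points, so deg p = 2.
The integer polynomial consistent with all of this is the stated p.

x^2 + 3*x*y + y^2 + 2*y - 2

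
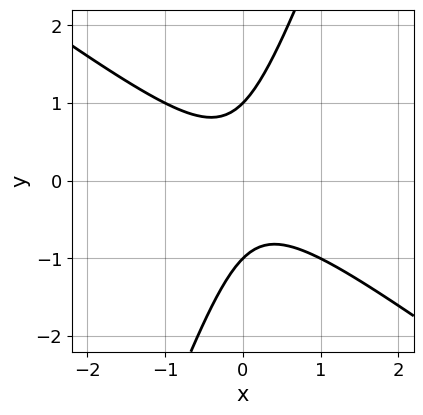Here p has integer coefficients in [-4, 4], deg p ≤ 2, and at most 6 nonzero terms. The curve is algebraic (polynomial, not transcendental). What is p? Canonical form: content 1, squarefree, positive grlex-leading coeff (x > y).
2*x^2 + 2*x*y - y^2 + 1

The degree is 2 — no degree-1 curve has this shape.
From the axis intercepts and sections: the y-axis gridline crossings are at y ∈ {-1, 1}; the curve avoids every integer x-axis point in the box.
Matching integer coefficients to the picture gives p.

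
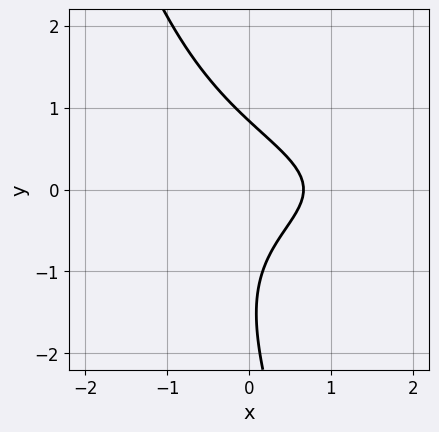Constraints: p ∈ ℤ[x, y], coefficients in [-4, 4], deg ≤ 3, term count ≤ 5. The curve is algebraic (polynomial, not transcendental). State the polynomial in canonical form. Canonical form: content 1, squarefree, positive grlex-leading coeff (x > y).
1. The degree is 3 — the shape is more complex than any degree-2 curve.
2. The integer polynomial consistent with all of this is the stated p.

3*x*y^2 + y^3 + 2*y^2 + 3*x - 2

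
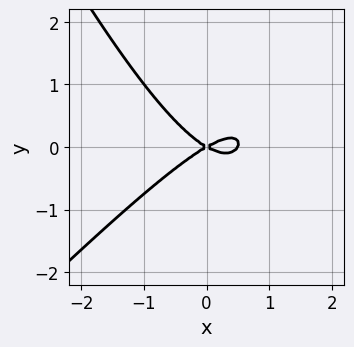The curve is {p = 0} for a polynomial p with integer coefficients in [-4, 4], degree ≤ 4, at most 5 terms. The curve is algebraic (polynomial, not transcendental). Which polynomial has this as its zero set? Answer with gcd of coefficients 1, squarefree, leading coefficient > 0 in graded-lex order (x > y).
1. Degree: no degree-2 curve has this shape, so deg p = 3.
2. Observable constraints: it crosses the x-axis at the gridline x = 0; it crosses the y-axis at the gridline y = 0.
3. Solving for integer coefficients yields p as stated.

2*x^3 - x^2*y - x*y^2 - x^2 + 3*y^2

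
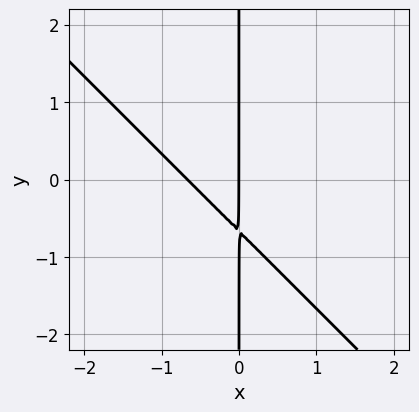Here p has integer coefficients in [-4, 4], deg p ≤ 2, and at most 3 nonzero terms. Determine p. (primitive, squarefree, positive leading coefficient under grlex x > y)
3*x^2 + 3*x*y + 2*x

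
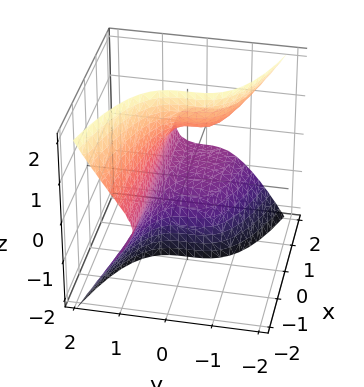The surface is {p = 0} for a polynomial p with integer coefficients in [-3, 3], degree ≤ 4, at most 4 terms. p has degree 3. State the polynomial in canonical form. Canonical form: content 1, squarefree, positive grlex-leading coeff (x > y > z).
2*x*z^2 + 3*y^3 - 1

1. deg p = 3. A generic line meets the surface in up to 3 points.
2. Checking where it meets the axes: the surface avoids every integer x-axis point in the box; no z-intercept at any integer in the box.
3. Assembling these constraints gives the stated polynomial.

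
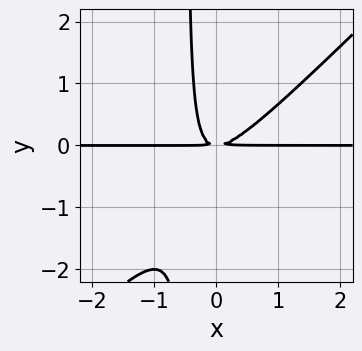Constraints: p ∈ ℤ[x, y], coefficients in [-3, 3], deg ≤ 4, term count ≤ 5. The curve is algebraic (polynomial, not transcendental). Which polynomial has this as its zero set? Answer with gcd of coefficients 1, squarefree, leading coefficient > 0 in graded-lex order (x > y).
2*x^2*y - 2*x*y^2 - y^2

deg p = 3. A generic line meets the curve in up to 3 points.
Checking where it meets the axes: every point of the x-axis in the box is on the curve.
Solving for integer coefficients yields p as stated.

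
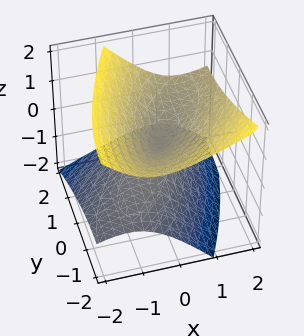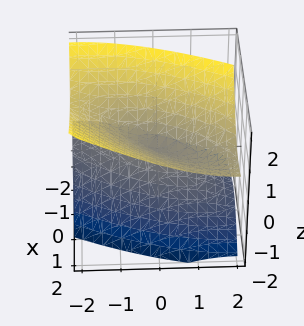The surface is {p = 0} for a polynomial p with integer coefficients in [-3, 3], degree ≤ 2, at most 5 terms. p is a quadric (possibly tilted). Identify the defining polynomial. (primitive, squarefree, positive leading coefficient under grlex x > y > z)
2*x^2 - 2*x*y - 2*x*z + y^2 - 3*z^2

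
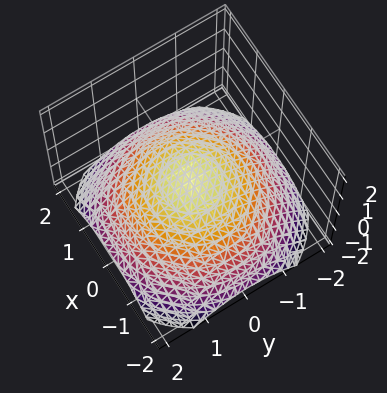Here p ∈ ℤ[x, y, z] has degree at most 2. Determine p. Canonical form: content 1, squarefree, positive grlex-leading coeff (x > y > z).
First, the degree is 2 — a paraboloid; a quadric.
Next, by symmetry, the z-axis is an axis of rotation, so x and y enter only as x² + y².
Then, observable constraints: it meets the y-axis at y = 0 (among the integer gridlines); a circular section at z = -1 has radius between 1 and 2.
Finally, the integer polynomial consistent with all of this is the stated p.

x^2 + y^2 + 3*z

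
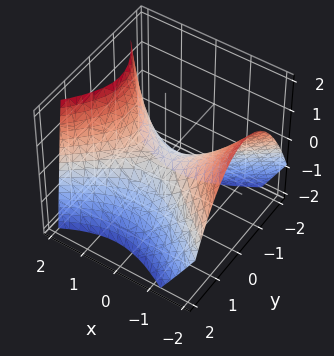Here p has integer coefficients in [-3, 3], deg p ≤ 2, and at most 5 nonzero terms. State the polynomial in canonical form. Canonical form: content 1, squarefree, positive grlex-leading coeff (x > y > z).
The degree is 2 — no degree-1 surface has this shape.
Reading off the gridlines: it meets the z-axis at z = 0 (among the integer gridlines); it meets the x-axis at x = 0 (among the integer gridlines).
These observations pin down the coefficients.

2*x^2 + x*z - 3*y^2 - 3*z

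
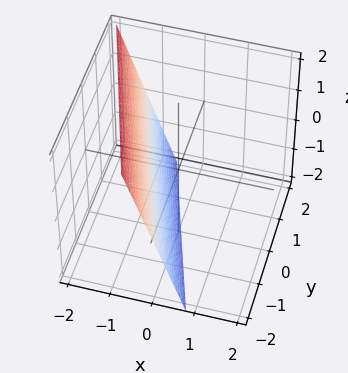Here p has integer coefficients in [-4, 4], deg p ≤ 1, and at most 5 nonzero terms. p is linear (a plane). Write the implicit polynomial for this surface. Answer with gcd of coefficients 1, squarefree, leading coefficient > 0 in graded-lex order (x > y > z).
3*x + y + z + 2

(a) Degree: every cross-section is a straight line — this is a plane, so deg p = 1.
(b) Reading off the gridlines: it meets the z-axis at z = -2 (among the integer gridlines); it crosses the y-axis at the gridline y = -2.
(c) Fitting integer coefficients to these (and the overall shape) gives p.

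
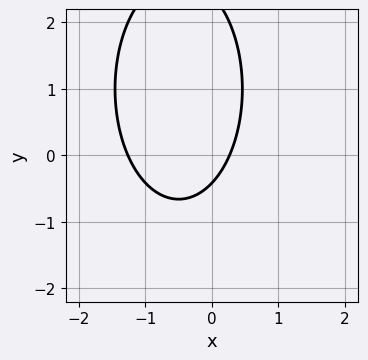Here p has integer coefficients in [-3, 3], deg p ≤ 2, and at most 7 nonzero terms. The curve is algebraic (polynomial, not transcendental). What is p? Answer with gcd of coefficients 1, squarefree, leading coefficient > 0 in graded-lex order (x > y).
First, the degree is 2 — the shape is more complex than any degree-1 curve.
Finally, putting this together gives p.

3*x^2 + y^2 + 3*x - 2*y - 1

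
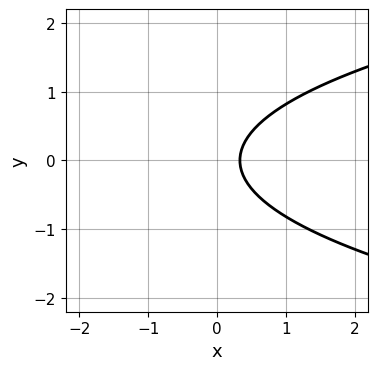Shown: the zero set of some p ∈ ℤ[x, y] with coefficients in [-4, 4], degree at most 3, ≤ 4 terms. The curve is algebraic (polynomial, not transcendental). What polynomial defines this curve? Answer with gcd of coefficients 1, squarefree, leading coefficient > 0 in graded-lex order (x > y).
First, deg p = 2. The shape is more complex than any degree-1 curve.
Next, symmetries: mirror symmetry y ↦ −y ⇒ only even powers of y.
Next, from the visible intercepts: no y-intercept at any integer in the box.
Finally, matching integer coefficients to the picture gives p.

3*y^2 - 3*x + 1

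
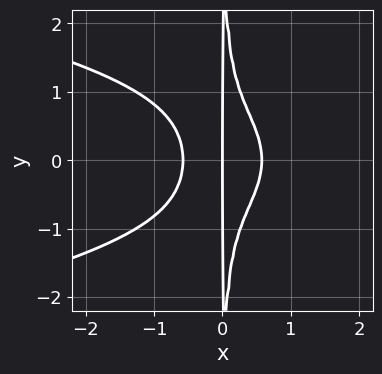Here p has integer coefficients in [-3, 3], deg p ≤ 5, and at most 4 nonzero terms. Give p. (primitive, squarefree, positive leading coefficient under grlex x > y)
1. deg p = 4.
2. Symmetries: the y ↦ −y reflection is a symmetry, so y appears only in even powers.
3. Reading off the gridlines: it meets the x-axis at x = 0 (among the integer gridlines); every point of the y-axis in the box is on the curve.
4. The integer polynomial consistent with all of this is the stated p.

3*x^2*y^2 + 3*x^3 - x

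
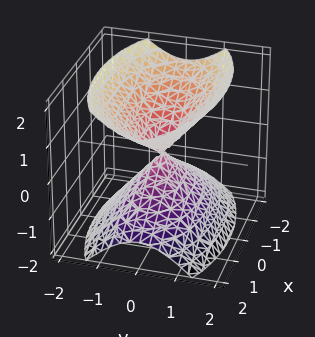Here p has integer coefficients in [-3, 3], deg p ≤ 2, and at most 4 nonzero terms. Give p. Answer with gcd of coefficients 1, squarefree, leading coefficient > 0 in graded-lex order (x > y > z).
x^2 + 3*y^2 - 2*z^2

First, there are 2 components. They look like related sheets of one shape, so recover p as a whole.
Next, degree: a double cone through the origin; a quadric, so deg p = 2.
Next, symmetries: mirror symmetry z ↦ −z ⇒ only even powers of z; it's symmetric under x → −x, forcing even powers of x; mirror symmetry y ↦ −y ⇒ only even powers of y.
Then, observable constraints: one y-axis crossing is at y = 0; it crosses the x-axis at the gridline x = 0; one z-axis crossing is at z = 0.
Finally, solving for integer coefficients yields p as stated.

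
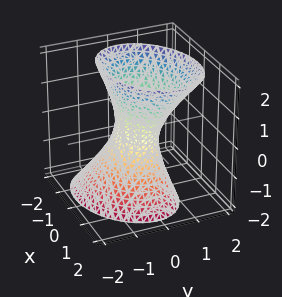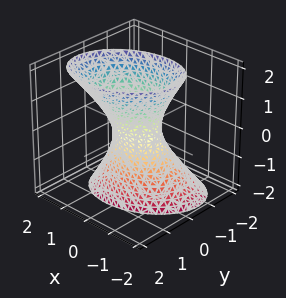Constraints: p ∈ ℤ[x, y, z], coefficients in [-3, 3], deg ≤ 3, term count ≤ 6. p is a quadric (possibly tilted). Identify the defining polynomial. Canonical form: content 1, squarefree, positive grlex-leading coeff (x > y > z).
2*x^2 - x*y + 3*y^2 - y*z - z^2 - 1

1. Degree: no degree-1 surface has this shape, so deg p = 2.
2. Checking where it meets the axes: it misses every integer gridline on the z-axis.
3. Matching integer coefficients to the picture gives p.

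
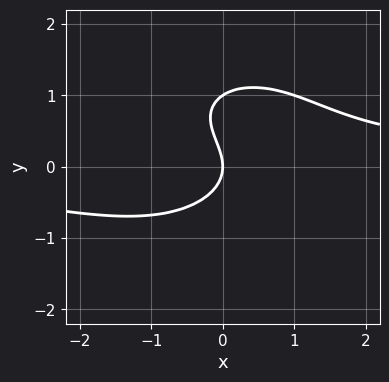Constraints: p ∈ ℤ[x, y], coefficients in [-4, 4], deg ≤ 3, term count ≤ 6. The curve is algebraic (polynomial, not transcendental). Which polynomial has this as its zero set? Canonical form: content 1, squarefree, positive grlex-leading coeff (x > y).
2*x^2*y + 3*y^3 + x*y - 3*y^2 - 3*x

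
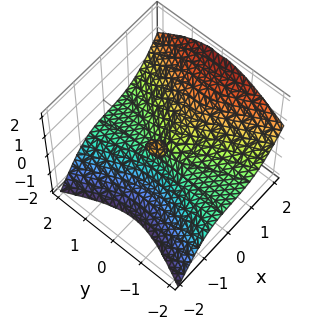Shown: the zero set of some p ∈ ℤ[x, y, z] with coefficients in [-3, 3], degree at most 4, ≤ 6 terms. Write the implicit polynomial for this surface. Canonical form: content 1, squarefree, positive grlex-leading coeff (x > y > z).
2*x^3 - 2*y^2*z - z^3 - 2*x*z - y^2

(a) The picture has 2 separate pieces. Treating them together as one polynomial.
(b) Degree: no degree-2 surface has this shape, so deg p = 3.
(c) Observable constraints: it meets the z-axis at z = 0 (among the integer gridlines); it crosses the y-axis at the gridline y = 0; it meets the x-axis at x = 0 (among the integer gridlines).
(d) These observations pin down the coefficients.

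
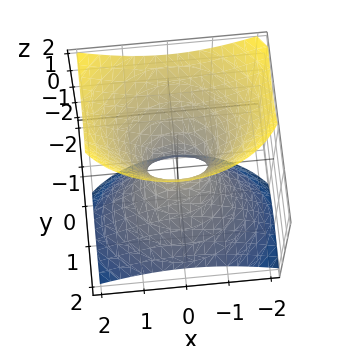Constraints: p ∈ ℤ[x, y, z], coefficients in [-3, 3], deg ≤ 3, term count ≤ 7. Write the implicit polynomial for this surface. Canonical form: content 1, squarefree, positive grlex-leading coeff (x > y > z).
2*x^2 + 3*y^2 + 3*y*z - 2*z^2 - 1

(a) Degree: the shape is more complex than any degree-1 surface, so deg p = 2.
(b) Against the integer gridlines: no z-intercept at any integer in the box.
(c) Solving for integer coefficients yields p as stated.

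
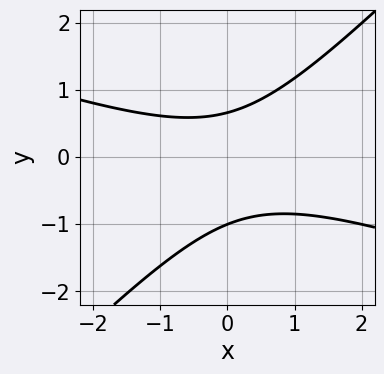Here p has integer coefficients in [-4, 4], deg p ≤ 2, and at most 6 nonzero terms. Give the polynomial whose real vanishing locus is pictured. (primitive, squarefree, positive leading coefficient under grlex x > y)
x^2 + 2*x*y - 3*y^2 - y + 2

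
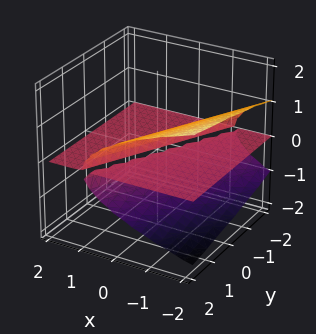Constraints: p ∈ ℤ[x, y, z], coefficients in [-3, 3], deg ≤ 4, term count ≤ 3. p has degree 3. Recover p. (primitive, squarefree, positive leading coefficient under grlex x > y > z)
2*z^3 + 2*x*z - y*z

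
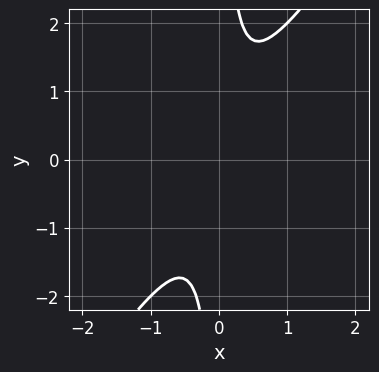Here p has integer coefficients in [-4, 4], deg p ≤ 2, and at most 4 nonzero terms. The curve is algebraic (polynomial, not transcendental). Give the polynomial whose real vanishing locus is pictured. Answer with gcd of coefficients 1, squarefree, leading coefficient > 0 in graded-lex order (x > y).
First, degree: a generic line meets the curve in up to 2 points, so deg p = 2.
Next, reading off the gridlines: it misses every integer gridline on the y-axis; it misses every integer gridline on the x-axis.
Finally, fitting integer coefficients to these (and the overall shape) gives p.

3*x^2 - 2*x*y + 1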